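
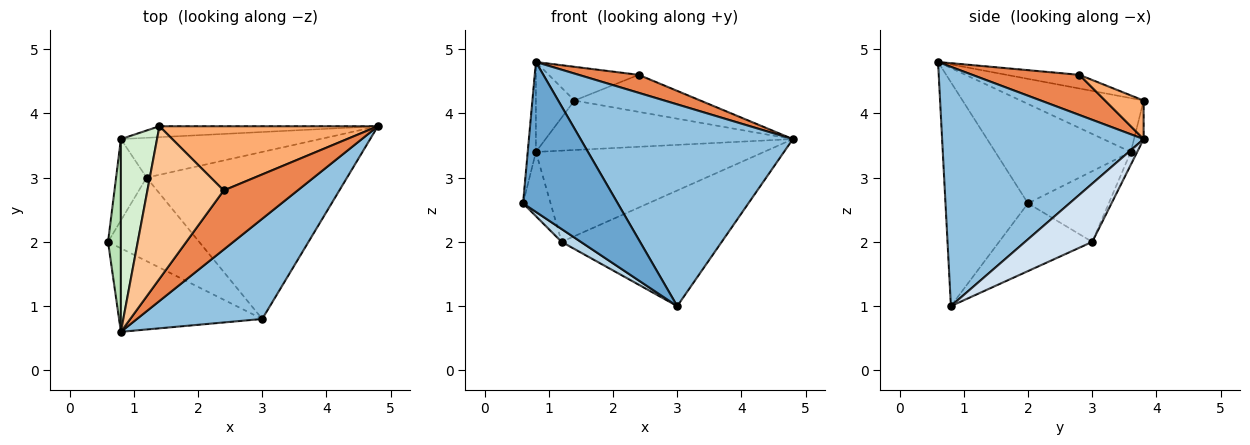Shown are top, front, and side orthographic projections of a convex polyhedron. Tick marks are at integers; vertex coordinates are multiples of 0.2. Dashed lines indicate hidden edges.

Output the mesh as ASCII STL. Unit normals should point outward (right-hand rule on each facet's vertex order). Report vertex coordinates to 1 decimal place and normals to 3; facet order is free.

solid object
 facet normal -0.606 -0.695 -0.387
  outer loop
   vertex 0.8 0.6 4.8
   vertex 0.6 2.0 2.6
   vertex 3.0 0.8 1.0
  endloop
 endfacet
 facet normal 0.648 -0.682 0.339
  outer loop
   vertex 0.8 0.6 4.8
   vertex 3.0 0.8 1.0
   vertex 4.8 3.8 3.6
  endloop
 endfacet
 facet normal -0.592 -0.123 -0.796
  outer loop
   vertex 1.2 3.0 2.0
   vertex 3.0 0.8 1.0
   vertex 0.6 2.0 2.6
  endloop
 endfacet
 facet normal 0.232 0.554 -0.800
  outer loop
   vertex 1.2 3.0 2.0
   vertex 4.8 3.8 3.6
   vertex 3.0 0.8 1.0
  endloop
 endfacet
 facet normal 0.461 -0.258 0.849
  outer loop
   vertex 2.4 2.8 4.6
   vertex 0.8 0.6 4.8
   vertex 4.8 3.8 3.6
  endloop
 endfacet
 facet normal 0.151 0.494 0.856
  outer loop
   vertex 2.4 2.8 4.6
   vertex 4.8 3.8 3.6
   vertex 1.4 3.8 4.2
  endloop
 endfacet
 facet normal -0.172 0.213 0.962
  outer loop
   vertex 2.4 2.8 4.6
   vertex 1.4 3.8 4.2
   vertex 0.8 0.6 4.8
  endloop
 endfacet
 facet normal -0.026 0.916 -0.400
  outer loop
   vertex 0.8 3.6 3.4
   vertex 4.8 3.8 3.6
   vertex 1.2 3.0 2.0
  endloop
 endfacet
 facet normal -0.038 0.976 -0.215
  outer loop
   vertex 0.8 3.6 3.4
   vertex 1.4 3.8 4.2
   vertex 4.8 3.8 3.6
  endloop
 endfacet
 facet normal -0.876 0.299 -0.378
  outer loop
   vertex 0.8 3.6 3.4
   vertex 1.2 3.0 2.0
   vertex 0.6 2.0 2.6
  endloop
 endfacet
 facet normal -0.990 0.060 0.128
  outer loop
   vertex 0.8 3.6 3.4
   vertex 0.6 2.0 2.6
   vertex 0.8 0.6 4.8
  endloop
 endfacet
 facet normal -0.803 0.252 0.540
  outer loop
   vertex 0.8 3.6 3.4
   vertex 0.8 0.6 4.8
   vertex 1.4 3.8 4.2
  endloop
 endfacet
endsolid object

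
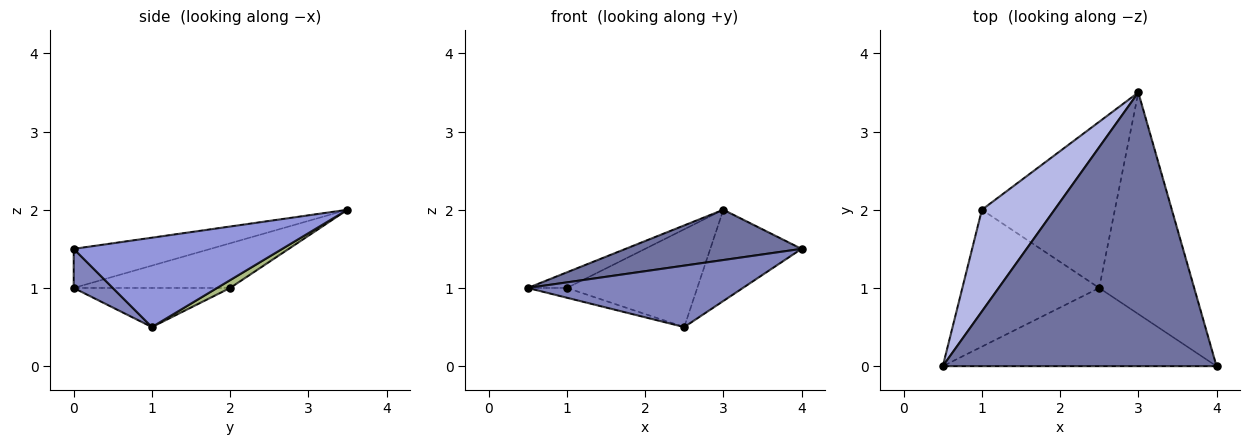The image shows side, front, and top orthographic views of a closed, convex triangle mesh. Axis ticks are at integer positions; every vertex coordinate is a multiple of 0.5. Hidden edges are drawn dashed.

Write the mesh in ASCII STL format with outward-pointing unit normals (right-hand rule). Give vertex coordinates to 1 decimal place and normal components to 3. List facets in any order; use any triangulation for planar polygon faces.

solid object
 facet normal -0.139 -0.179 0.974
  outer loop
   vertex 3.0 3.5 2.0
   vertex 0.5 0.0 1.0
   vertex 4.0 0.0 1.5
  endloop
 endfacet
 facet normal 0.112 -0.614 -0.781
  outer loop
   vertex 2.5 1.0 0.5
   vertex 4.0 0.0 1.5
   vertex 0.5 0.0 1.0
  endloop
 endfacet
 facet normal 0.656 0.287 -0.698
  outer loop
   vertex 2.5 1.0 0.5
   vertex 3.0 3.5 2.0
   vertex 4.0 0.0 1.5
  endloop
 endfacet
 facet normal -0.520 0.130 0.844
  outer loop
   vertex 1.0 2.0 1.0
   vertex 0.5 0.0 1.0
   vertex 3.0 3.5 2.0
  endloop
 endfacet
 facet normal -0.274 0.069 -0.959
  outer loop
   vertex 1.0 2.0 1.0
   vertex 2.5 1.0 0.5
   vertex 0.5 0.0 1.0
  endloop
 endfacet
 facet normal 0.051 0.506 -0.861
  outer loop
   vertex 1.0 2.0 1.0
   vertex 3.0 3.5 2.0
   vertex 2.5 1.0 0.5
  endloop
 endfacet
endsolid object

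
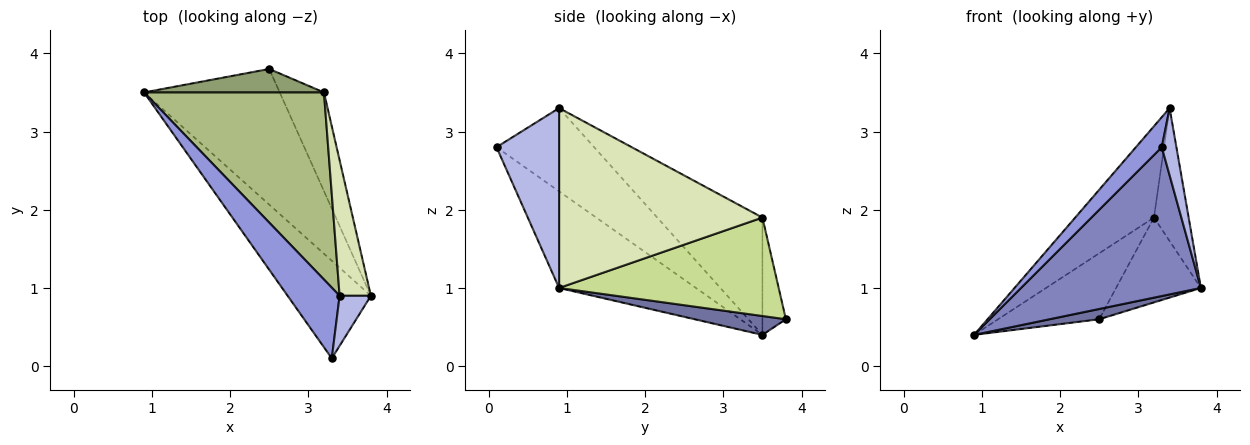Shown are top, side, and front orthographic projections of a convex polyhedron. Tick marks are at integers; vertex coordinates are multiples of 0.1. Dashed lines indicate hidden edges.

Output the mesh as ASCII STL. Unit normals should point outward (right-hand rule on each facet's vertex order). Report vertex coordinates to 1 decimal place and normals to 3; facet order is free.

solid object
 facet normal 0.137 -0.075 -0.988
  outer loop
   vertex 2.5 3.8 0.6
   vertex 3.8 0.9 1.0
   vertex 0.9 3.5 0.4
  endloop
 endfacet
 facet normal -0.537 -0.706 -0.463
  outer loop
   vertex 3.3 0.1 2.8
   vertex 0.9 3.5 0.4
   vertex 3.8 0.9 1.0
  endloop
 endfacet
 facet normal -0.828 -0.219 0.517
  outer loop
   vertex 3.3 0.1 2.8
   vertex 3.4 0.9 3.3
   vertex 0.9 3.5 0.4
  endloop
 endfacet
 facet normal 0.960 -0.224 0.167
  outer loop
   vertex 3.3 0.1 2.8
   vertex 3.8 0.9 1.0
   vertex 3.4 0.9 3.3
  endloop
 endfacet
 facet normal -0.214 0.920 0.327
  outer loop
   vertex 3.2 3.5 1.9
   vertex 2.5 3.8 0.6
   vertex 0.9 3.5 0.4
  endloop
 endfacet
 facet normal -0.506 0.379 0.775
  outer loop
   vertex 3.2 3.5 1.9
   vertex 0.9 3.5 0.4
   vertex 3.4 0.9 3.3
  endloop
 endfacet
 facet normal 0.860 0.332 -0.387
  outer loop
   vertex 3.2 3.5 1.9
   vertex 3.8 0.9 1.0
   vertex 2.5 3.8 0.6
  endloop
 endfacet
 facet normal 0.972 0.166 0.169
  outer loop
   vertex 3.2 3.5 1.9
   vertex 3.4 0.9 3.3
   vertex 3.8 0.9 1.0
  endloop
 endfacet
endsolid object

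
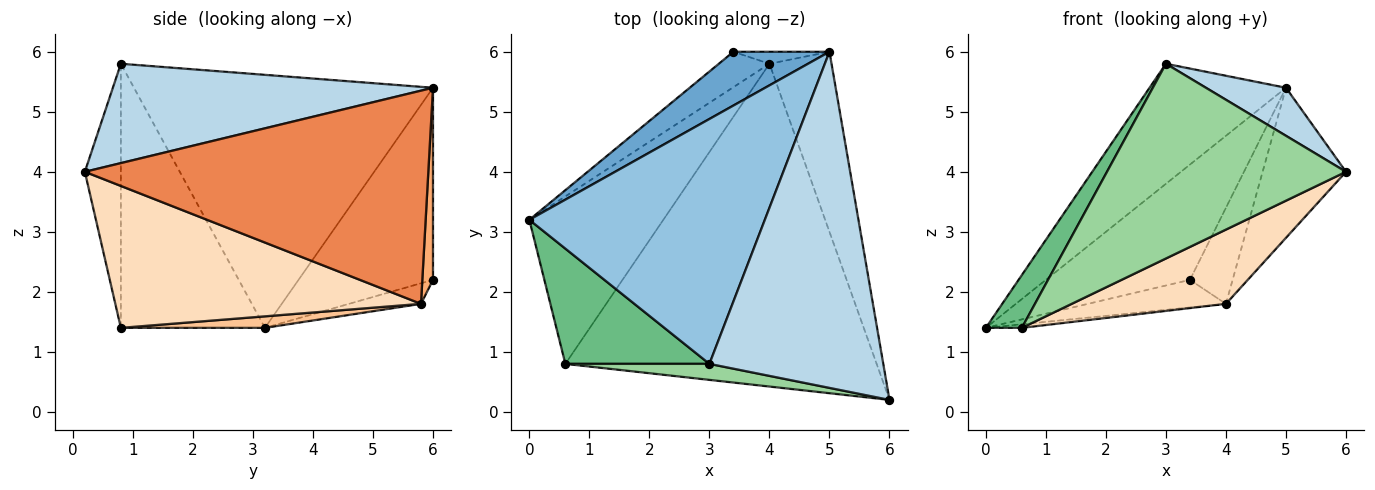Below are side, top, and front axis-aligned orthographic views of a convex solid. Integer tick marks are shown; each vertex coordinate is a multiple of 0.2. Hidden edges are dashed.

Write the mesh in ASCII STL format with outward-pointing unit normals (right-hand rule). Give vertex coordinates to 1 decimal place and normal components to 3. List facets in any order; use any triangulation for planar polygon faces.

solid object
 facet normal -0.646 0.692 0.323
  outer loop
   vertex 5.0 6.0 5.4
   vertex 3.4 6.0 2.2
   vertex 0.0 3.2 1.4
  endloop
 endfacet
 facet normal -0.694 0.317 0.646
  outer loop
   vertex 5.0 6.0 5.4
   vertex 0.0 3.2 1.4
   vertex 3.0 0.8 5.8
  endloop
 endfacet
 facet normal 0.492 -0.123 0.862
  outer loop
   vertex 5.0 6.0 5.4
   vertex 3.0 0.8 5.8
   vertex 6.0 0.2 4.0
  endloop
 endfacet
 facet normal -0.305 0.585 -0.751
  outer loop
   vertex 4.0 5.8 1.8
   vertex 0.0 3.2 1.4
   vertex 3.4 6.0 2.2
  endloop
 endfacet
 facet normal 0.935 0.227 -0.272
  outer loop
   vertex 4.0 5.8 1.8
   vertex 5.0 6.0 5.4
   vertex 6.0 0.2 4.0
  endloop
 endfacet
 facet normal 0.241 0.963 -0.120
  outer loop
   vertex 4.0 5.8 1.8
   vertex 3.4 6.0 2.2
   vertex 5.0 6.0 5.4
  endloop
 endfacet
 facet normal 0.086 0.021 -0.996
  outer loop
   vertex 0.6 0.8 1.4
   vertex 0.0 3.2 1.4
   vertex 4.0 5.8 1.8
  endloop
 endfacet
 facet normal 0.406 -0.205 -0.891
  outer loop
   vertex 0.6 0.8 1.4
   vertex 4.0 5.8 1.8
   vertex 6.0 0.2 4.0
  endloop
 endfacet
 facet normal -0.857 -0.214 0.468
  outer loop
   vertex 0.6 0.8 1.4
   vertex 3.0 0.8 5.8
   vertex 0.0 3.2 1.4
  endloop
 endfacet
 facet normal -0.149 -0.986 0.081
  outer loop
   vertex 0.6 0.8 1.4
   vertex 6.0 0.2 4.0
   vertex 3.0 0.8 5.8
  endloop
 endfacet
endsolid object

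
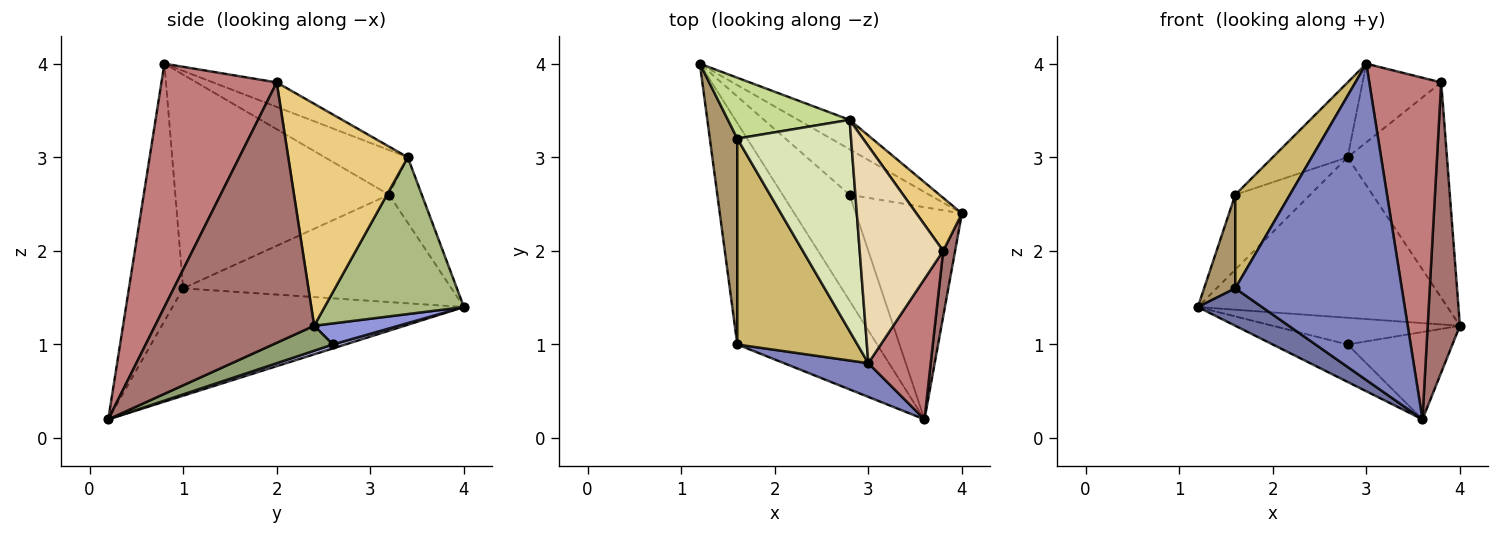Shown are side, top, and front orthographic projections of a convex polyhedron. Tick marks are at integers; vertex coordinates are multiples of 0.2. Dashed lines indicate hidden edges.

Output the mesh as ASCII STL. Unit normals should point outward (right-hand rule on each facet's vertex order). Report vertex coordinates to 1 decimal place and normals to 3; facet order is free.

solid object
 facet normal -0.604 -0.133 -0.786
  outer loop
   vertex 1.6 1.0 1.6
   vertex 1.2 4.0 1.4
   vertex 3.6 0.2 0.2
  endloop
 endfacet
 facet normal -0.308 -0.946 0.101
  outer loop
   vertex 1.6 1.0 1.6
   vertex 3.6 0.2 0.2
   vertex 3.0 0.8 4.0
  endloop
 endfacet
 facet normal 0.222 0.494 -0.840
  outer loop
   vertex 2.8 2.6 1.0
   vertex 1.2 4.0 1.4
   vertex 4.0 2.4 1.2
  endloop
 endfacet
 facet normal 0.055 0.332 -0.942
  outer loop
   vertex 2.8 2.6 1.0
   vertex 3.6 0.2 0.2
   vertex 1.2 4.0 1.4
  endloop
 endfacet
 facet normal 0.213 0.372 -0.904
  outer loop
   vertex 2.8 2.6 1.0
   vertex 4.0 2.4 1.2
   vertex 3.6 0.2 0.2
  endloop
 endfacet
 facet normal 0.481 0.862 -0.158
  outer loop
   vertex 2.8 3.4 3.0
   vertex 4.0 2.4 1.2
   vertex 1.2 4.0 1.4
  endloop
 endfacet
 facet normal -0.322 0.735 0.597
  outer loop
   vertex 1.6 3.2 2.6
   vertex 2.8 3.4 3.0
   vertex 1.2 4.0 1.4
  endloop
 endfacet
 facet normal -0.347 0.313 0.884
  outer loop
   vertex 1.6 3.2 2.6
   vertex 3.0 0.8 4.0
   vertex 2.8 3.4 3.0
  endloop
 endfacet
 facet normal -0.963 -0.112 0.246
  outer loop
   vertex 1.6 3.2 2.6
   vertex 1.2 4.0 1.4
   vertex 1.6 1.0 1.6
  endloop
 endfacet
 facet normal -0.851 -0.217 0.478
  outer loop
   vertex 1.6 3.2 2.6
   vertex 1.6 1.0 1.6
   vertex 3.0 0.8 4.0
  endloop
 endfacet
 facet normal 0.760 0.631 0.156
  outer loop
   vertex 3.8 2.0 3.8
   vertex 4.0 2.4 1.2
   vertex 2.8 3.4 3.0
  endloop
 endfacet
 facet normal -0.266 0.328 0.906
  outer loop
   vertex 3.8 2.0 3.8
   vertex 2.8 3.4 3.0
   vertex 3.0 0.8 4.0
  endloop
 endfacet
 facet normal 0.979 -0.198 0.045
  outer loop
   vertex 3.8 2.0 3.8
   vertex 3.6 0.2 0.2
   vertex 4.0 2.4 1.2
  endloop
 endfacet
 facet normal 0.829 -0.517 0.213
  outer loop
   vertex 3.8 2.0 3.8
   vertex 3.0 0.8 4.0
   vertex 3.6 0.2 0.2
  endloop
 endfacet
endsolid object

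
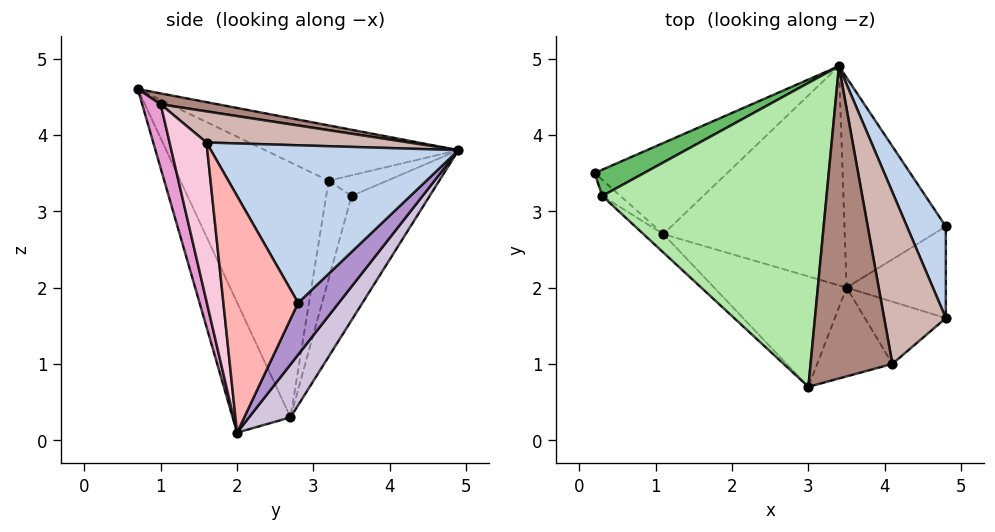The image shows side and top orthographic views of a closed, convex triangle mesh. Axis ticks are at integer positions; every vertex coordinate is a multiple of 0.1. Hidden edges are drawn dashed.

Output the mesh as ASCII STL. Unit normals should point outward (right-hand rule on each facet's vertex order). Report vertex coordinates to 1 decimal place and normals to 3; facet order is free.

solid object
 facet normal -0.322 0.882 -0.343
  outer loop
   vertex 1.1 2.7 0.3
   vertex 0.2 3.5 3.2
   vertex 3.4 4.9 3.8
  endloop
 endfacet
 facet normal 0.895 0.387 0.221
  outer loop
   vertex 4.8 1.6 3.9
   vertex 4.8 2.8 1.8
   vertex 3.4 4.9 3.8
  endloop
 endfacet
 facet normal -0.897 -0.409 -0.166
  outer loop
   vertex 0.3 3.2 3.4
   vertex 0.2 3.5 3.2
   vertex 1.1 2.7 0.3
  endloop
 endfacet
 facet normal -0.666 -0.744 -0.052
  outer loop
   vertex 0.3 3.2 3.4
   vertex 1.1 2.7 0.3
   vertex 3.0 0.7 4.6
  endloop
 endfacet
 facet normal -0.347 0.437 0.830
  outer loop
   vertex 0.3 3.2 3.4
   vertex 3.4 4.9 3.8
   vertex 0.2 3.5 3.2
  endloop
 endfacet
 facet normal -0.234 0.203 0.951
  outer loop
   vertex 0.3 3.2 3.4
   vertex 3.0 0.7 4.6
   vertex 3.4 4.9 3.8
  endloop
 endfacet
 facet normal -0.290 -0.910 -0.295
  outer loop
   vertex 3.5 2.0 0.1
   vertex 3.0 0.7 4.6
   vertex 1.1 2.7 0.3
  endloop
 endfacet
 facet normal 0.764 -0.560 -0.320
  outer loop
   vertex 3.5 2.0 0.1
   vertex 4.8 2.8 1.8
   vertex 4.8 1.6 3.9
  endloop
 endfacet
 facet normal 0.299 0.755 -0.584
  outer loop
   vertex 3.5 2.0 0.1
   vertex 3.4 4.9 3.8
   vertex 4.8 2.8 1.8
  endloop
 endfacet
 facet normal 0.176 0.777 -0.604
  outer loop
   vertex 3.5 2.0 0.1
   vertex 1.1 2.7 0.3
   vertex 3.4 4.9 3.8
  endloop
 endfacet
 facet normal 0.130 0.174 0.976
  outer loop
   vertex 4.1 1.0 4.4
   vertex 3.4 4.9 3.8
   vertex 3.0 0.7 4.6
  endloop
 endfacet
 facet normal 0.440 0.213 0.872
  outer loop
   vertex 4.1 1.0 4.4
   vertex 4.8 1.6 3.9
   vertex 3.4 4.9 3.8
  endloop
 endfacet
 facet normal 0.212 -0.945 -0.249
  outer loop
   vertex 4.1 1.0 4.4
   vertex 3.0 0.7 4.6
   vertex 3.5 2.0 0.1
  endloop
 endfacet
 facet normal 0.514 -0.817 -0.262
  outer loop
   vertex 4.1 1.0 4.4
   vertex 3.5 2.0 0.1
   vertex 4.8 1.6 3.9
  endloop
 endfacet
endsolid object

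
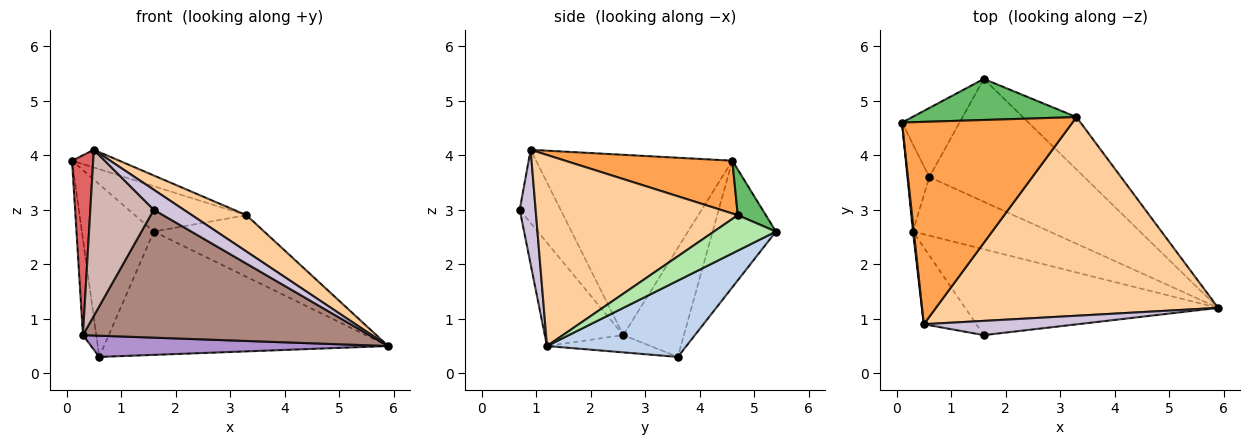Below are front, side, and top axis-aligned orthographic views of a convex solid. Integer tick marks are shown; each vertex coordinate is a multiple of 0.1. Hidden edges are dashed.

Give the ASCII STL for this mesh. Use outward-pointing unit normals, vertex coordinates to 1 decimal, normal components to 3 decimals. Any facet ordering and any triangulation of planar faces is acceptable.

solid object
 facet normal -0.633 0.719 -0.288
  outer loop
   vertex 1.6 5.4 2.6
   vertex 0.6 3.6 0.3
   vertex 0.1 4.6 3.9
  endloop
 endfacet
 facet normal 0.328 0.669 -0.667
  outer loop
   vertex 1.6 5.4 2.6
   vertex 5.9 1.2 0.5
   vertex 0.6 3.6 0.3
  endloop
 endfacet
 facet normal 0.295 0.083 0.952
  outer loop
   vertex 3.3 4.7 2.9
   vertex 0.1 4.6 3.9
   vertex 0.5 0.9 4.1
  endloop
 endfacet
 facet normal 0.554 -0.150 0.819
  outer loop
   vertex 3.3 4.7 2.9
   vertex 0.5 0.9 4.1
   vertex 5.9 1.2 0.5
  endloop
 endfacet
 facet normal 0.183 0.728 0.660
  outer loop
   vertex 3.3 4.7 2.9
   vertex 1.6 5.4 2.6
   vertex 0.1 4.6 3.9
  endloop
 endfacet
 facet normal 0.394 0.701 -0.595
  outer loop
   vertex 3.3 4.7 2.9
   vertex 5.9 1.2 0.5
   vertex 1.6 5.4 2.6
  endloop
 endfacet
 facet normal -0.994 -0.107 0.005
  outer loop
   vertex 0.3 2.6 0.7
   vertex 0.5 0.9 4.1
   vertex 0.1 4.6 3.9
  endloop
 endfacet
 facet normal -0.959 0.211 -0.192
  outer loop
   vertex 0.3 2.6 0.7
   vertex 0.1 4.6 3.9
   vertex 0.6 3.6 0.3
  endloop
 endfacet
 facet normal -0.118 -0.338 -0.934
  outer loop
   vertex 0.3 2.6 0.7
   vertex 0.6 3.6 0.3
   vertex 5.9 1.2 0.5
  endloop
 endfacet
 facet normal 0.397 -0.748 0.533
  outer loop
   vertex 1.6 0.7 3.0
   vertex 5.9 1.2 0.5
   vertex 0.5 0.9 4.1
  endloop
 endfacet
 facet normal -0.222 -0.810 -0.543
  outer loop
   vertex 1.6 0.7 3.0
   vertex 0.3 2.6 0.7
   vertex 5.9 1.2 0.5
  endloop
 endfacet
 facet normal -0.505 -0.784 -0.362
  outer loop
   vertex 1.6 0.7 3.0
   vertex 0.5 0.9 4.1
   vertex 0.3 2.6 0.7
  endloop
 endfacet
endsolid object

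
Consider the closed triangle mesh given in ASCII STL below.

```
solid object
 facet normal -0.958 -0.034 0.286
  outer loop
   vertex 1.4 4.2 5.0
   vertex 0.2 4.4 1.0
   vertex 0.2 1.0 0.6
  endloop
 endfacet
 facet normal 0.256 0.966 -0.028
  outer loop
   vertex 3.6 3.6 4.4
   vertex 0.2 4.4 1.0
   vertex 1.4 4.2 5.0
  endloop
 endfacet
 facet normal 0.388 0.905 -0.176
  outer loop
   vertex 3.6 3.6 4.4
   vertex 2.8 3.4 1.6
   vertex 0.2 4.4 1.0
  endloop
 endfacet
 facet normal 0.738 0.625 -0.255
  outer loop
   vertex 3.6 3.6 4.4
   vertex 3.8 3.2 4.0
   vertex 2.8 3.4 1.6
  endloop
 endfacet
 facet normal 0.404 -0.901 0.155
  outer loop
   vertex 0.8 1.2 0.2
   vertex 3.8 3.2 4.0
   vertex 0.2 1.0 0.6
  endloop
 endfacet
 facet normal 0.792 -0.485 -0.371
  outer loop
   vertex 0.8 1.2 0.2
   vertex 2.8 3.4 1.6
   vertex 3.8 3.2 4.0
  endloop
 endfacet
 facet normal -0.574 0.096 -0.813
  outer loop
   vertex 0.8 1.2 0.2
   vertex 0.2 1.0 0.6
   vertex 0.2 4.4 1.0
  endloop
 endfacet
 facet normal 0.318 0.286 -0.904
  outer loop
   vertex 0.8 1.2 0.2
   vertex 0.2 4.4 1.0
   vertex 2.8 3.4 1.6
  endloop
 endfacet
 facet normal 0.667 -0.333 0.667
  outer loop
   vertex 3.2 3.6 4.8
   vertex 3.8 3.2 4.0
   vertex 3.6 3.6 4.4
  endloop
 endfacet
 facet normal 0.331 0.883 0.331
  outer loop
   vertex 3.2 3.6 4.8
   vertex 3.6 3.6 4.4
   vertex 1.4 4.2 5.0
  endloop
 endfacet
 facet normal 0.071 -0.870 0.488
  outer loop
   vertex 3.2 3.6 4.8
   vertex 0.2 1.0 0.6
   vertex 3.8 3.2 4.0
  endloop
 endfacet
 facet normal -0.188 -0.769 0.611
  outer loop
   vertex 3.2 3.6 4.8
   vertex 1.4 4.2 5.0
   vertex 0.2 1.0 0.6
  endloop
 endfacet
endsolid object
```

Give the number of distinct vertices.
8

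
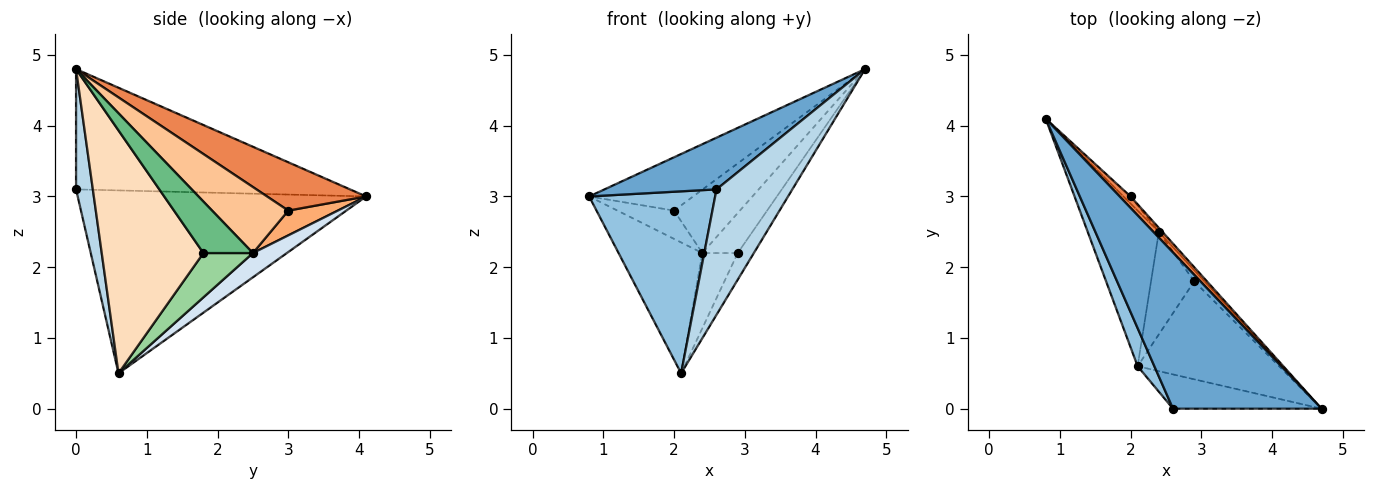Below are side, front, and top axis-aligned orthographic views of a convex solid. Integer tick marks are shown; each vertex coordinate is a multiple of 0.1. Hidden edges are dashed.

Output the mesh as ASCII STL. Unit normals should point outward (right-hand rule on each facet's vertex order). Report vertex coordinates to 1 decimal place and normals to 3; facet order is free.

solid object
 facet normal -0.609 -0.249 0.753
  outer loop
   vertex 2.6 0.0 3.1
   vertex 4.7 0.0 4.8
   vertex 0.8 4.1 3.0
  endloop
 endfacet
 facet normal -0.913 -0.399 0.084
  outer loop
   vertex 2.1 0.6 0.5
   vertex 2.6 0.0 3.1
   vertex 0.8 4.1 3.0
  endloop
 endfacet
 facet normal 0.209 -0.943 -0.258
  outer loop
   vertex 2.1 0.6 0.5
   vertex 4.7 0.0 4.8
   vertex 2.6 0.0 3.1
  endloop
 endfacet
 facet normal 0.252 0.623 -0.741
  outer loop
   vertex 2.4 2.5 2.2
   vertex 2.1 0.6 0.5
   vertex 0.8 4.1 3.0
  endloop
 endfacet
 facet normal 0.681 0.716 0.153
  outer loop
   vertex 2.0 3.0 2.8
   vertex 0.8 4.1 3.0
   vertex 4.7 0.0 4.8
  endloop
 endfacet
 facet normal 0.647 0.740 -0.185
  outer loop
   vertex 2.0 3.0 2.8
   vertex 2.4 2.5 2.2
   vertex 0.8 4.1 3.0
  endloop
 endfacet
 facet normal 0.756 0.653 -0.040
  outer loop
   vertex 2.0 3.0 2.8
   vertex 4.7 0.0 4.8
   vertex 2.4 2.5 2.2
  endloop
 endfacet
 facet normal 0.856 0.136 -0.499
  outer loop
   vertex 2.9 1.8 2.2
   vertex 4.7 0.0 4.8
   vertex 2.1 0.6 0.5
  endloop
 endfacet
 facet normal 0.803 0.574 -0.159
  outer loop
   vertex 2.9 1.8 2.2
   vertex 2.4 2.5 2.2
   vertex 4.7 0.0 4.8
  endloop
 endfacet
 facet normal 0.638 0.455 -0.621
  outer loop
   vertex 2.9 1.8 2.2
   vertex 2.1 0.6 0.5
   vertex 2.4 2.5 2.2
  endloop
 endfacet
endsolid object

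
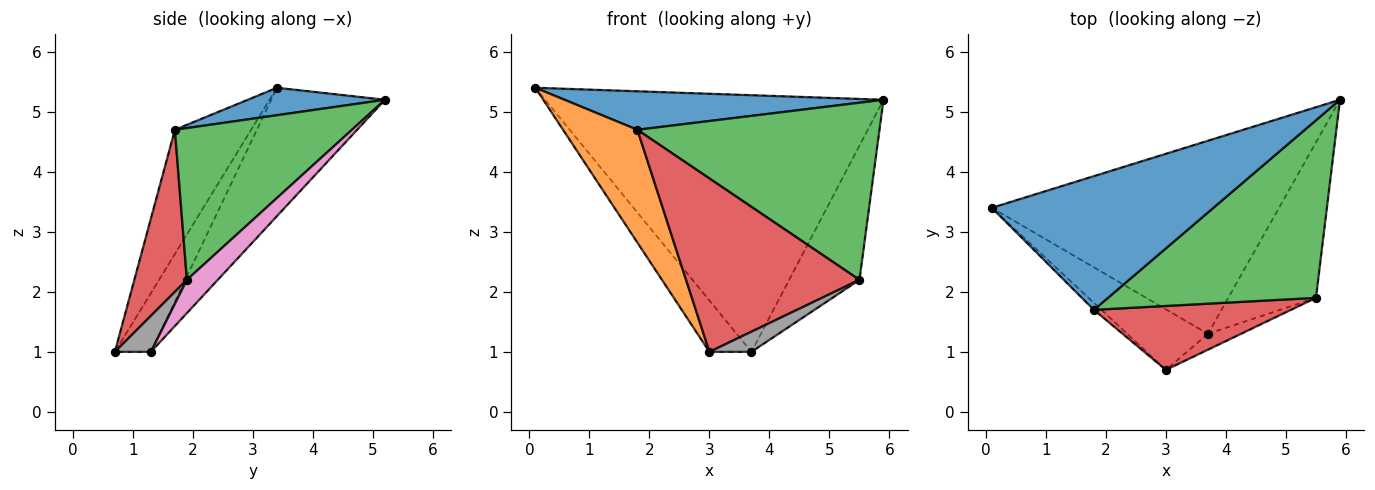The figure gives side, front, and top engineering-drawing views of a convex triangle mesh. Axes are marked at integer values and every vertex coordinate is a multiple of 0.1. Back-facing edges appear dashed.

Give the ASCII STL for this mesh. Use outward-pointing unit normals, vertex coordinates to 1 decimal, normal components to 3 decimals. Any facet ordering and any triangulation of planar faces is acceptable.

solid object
 facet normal 0.118 -0.275 0.954
  outer loop
   vertex 1.8 1.7 4.7
   vertex 5.9 5.2 5.2
   vertex 0.1 3.4 5.4
  endloop
 endfacet
 facet normal -0.715 -0.697 -0.044
  outer loop
   vertex 1.8 1.7 4.7
   vertex 0.1 3.4 5.4
   vertex 3.0 0.7 1.0
  endloop
 endfacet
 facet normal 0.459 -0.627 0.629
  outer loop
   vertex 5.5 1.9 2.2
   vertex 5.9 5.2 5.2
   vertex 1.8 1.7 4.7
  endloop
 endfacet
 facet normal 0.274 -0.903 0.333
  outer loop
   vertex 5.5 1.9 2.2
   vertex 1.8 1.7 4.7
   vertex 3.0 0.7 1.0
  endloop
 endfacet
 facet normal -0.260 0.772 -0.581
  outer loop
   vertex 3.7 1.3 1.0
   vertex 0.1 3.4 5.4
   vertex 5.9 5.2 5.2
  endloop
 endfacet
 facet normal -0.485 0.566 -0.667
  outer loop
   vertex 3.7 1.3 1.0
   vertex 3.0 0.7 1.0
   vertex 0.1 3.4 5.4
  endloop
 endfacet
 facet normal 0.276 0.628 -0.728
  outer loop
   vertex 3.7 1.3 1.0
   vertex 5.9 5.2 5.2
   vertex 5.5 1.9 2.2
  endloop
 endfacet
 facet normal 0.559 -0.652 -0.512
  outer loop
   vertex 3.7 1.3 1.0
   vertex 5.5 1.9 2.2
   vertex 3.0 0.7 1.0
  endloop
 endfacet
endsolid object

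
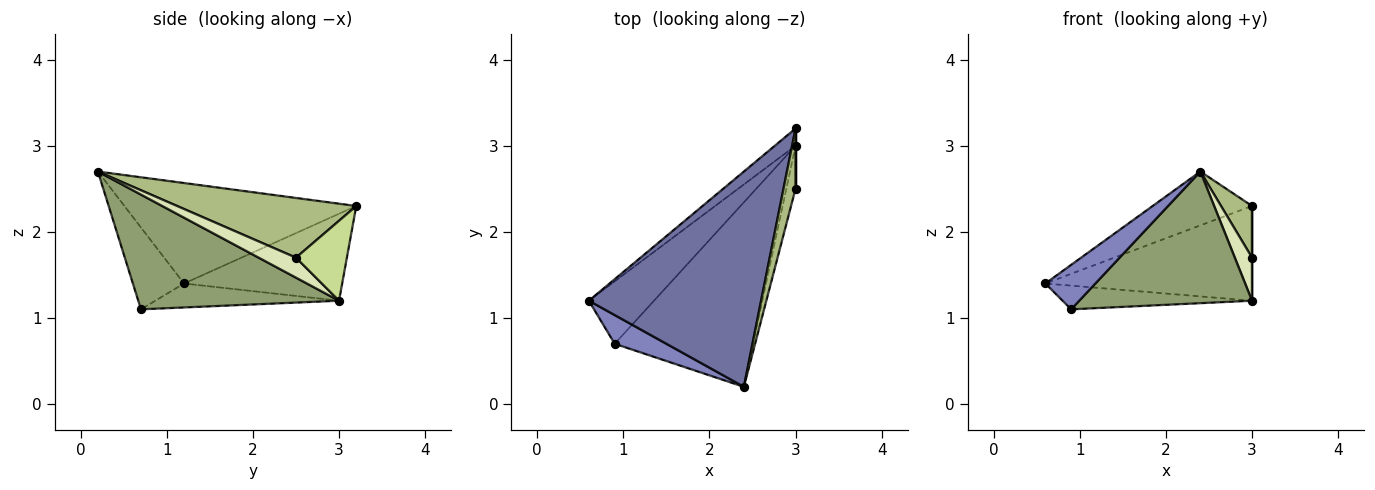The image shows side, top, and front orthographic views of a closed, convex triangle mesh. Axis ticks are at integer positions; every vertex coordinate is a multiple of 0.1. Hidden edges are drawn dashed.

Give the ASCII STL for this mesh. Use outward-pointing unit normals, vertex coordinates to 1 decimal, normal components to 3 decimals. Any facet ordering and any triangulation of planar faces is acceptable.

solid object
 facet normal -0.493 0.211 0.844
  outer loop
   vertex 2.4 0.2 2.7
   vertex 3.0 3.2 2.3
   vertex 0.6 1.2 1.4
  endloop
 endfacet
 facet normal -0.651 -0.638 0.411
  outer loop
   vertex 0.9 0.7 1.1
   vertex 2.4 0.2 2.7
   vertex 0.6 1.2 1.4
  endloop
 endfacet
 facet normal -0.601 0.786 -0.143
  outer loop
   vertex 3.0 3.0 1.2
   vertex 0.6 1.2 1.4
   vertex 3.0 3.2 2.3
  endloop
 endfacet
 facet normal -0.325 0.335 -0.884
  outer loop
   vertex 3.0 3.0 1.2
   vertex 0.9 0.7 1.1
   vertex 0.6 1.2 1.4
  endloop
 endfacet
 facet normal 0.559 -0.481 -0.675
  outer loop
   vertex 3.0 3.0 1.2
   vertex 2.4 0.2 2.7
   vertex 0.9 0.7 1.1
  endloop
 endfacet
 facet normal 0.966 -0.167 0.195
  outer loop
   vertex 3.0 2.5 1.7
   vertex 3.0 3.2 2.3
   vertex 2.4 0.2 2.7
  endloop
 endfacet
 facet normal 1.000 0.000 0.000
  outer loop
   vertex 3.0 2.5 1.7
   vertex 3.0 3.0 1.2
   vertex 3.0 3.2 2.3
  endloop
 endfacet
 facet normal 0.837 -0.386 -0.386
  outer loop
   vertex 3.0 2.5 1.7
   vertex 2.4 0.2 2.7
   vertex 3.0 3.0 1.2
  endloop
 endfacet
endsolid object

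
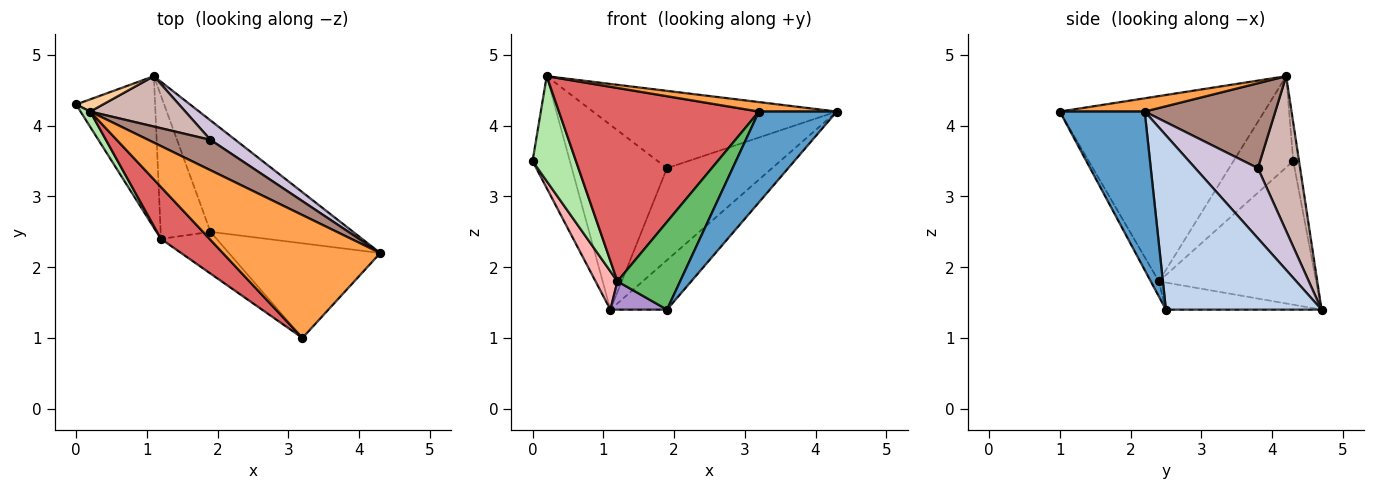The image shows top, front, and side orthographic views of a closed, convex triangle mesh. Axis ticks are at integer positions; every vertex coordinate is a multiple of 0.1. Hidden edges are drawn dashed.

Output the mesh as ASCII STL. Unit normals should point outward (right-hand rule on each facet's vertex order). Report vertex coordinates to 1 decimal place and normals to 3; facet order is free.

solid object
 facet normal 0.603 -0.552 -0.576
  outer loop
   vertex 1.9 2.5 1.4
   vertex 4.3 2.2 4.2
   vertex 3.2 1.0 4.2
  endloop
 endfacet
 facet normal 0.745 0.271 -0.610
  outer loop
   vertex 1.1 4.7 1.4
   vertex 4.3 2.2 4.2
   vertex 1.9 2.5 1.4
  endloop
 endfacet
 facet normal 0.084 -0.077 0.994
  outer loop
   vertex 0.2 4.2 4.7
   vertex 3.2 1.0 4.2
   vertex 4.3 2.2 4.2
  endloop
 endfacet
 facet normal -0.152 0.982 0.107
  outer loop
   vertex 0.2 4.2 4.7
   vertex 1.1 4.7 1.4
   vertex 0.0 4.3 3.5
  endloop
 endfacet
 facet normal -0.116 -0.897 -0.427
  outer loop
   vertex 1.2 2.4 1.8
   vertex 1.9 2.5 1.4
   vertex 3.2 1.0 4.2
  endloop
 endfacet
 facet normal -0.806 -0.586 0.086
  outer loop
   vertex 1.2 2.4 1.8
   vertex 0.2 4.2 4.7
   vertex 0.0 4.3 3.5
  endloop
 endfacet
 facet normal -0.702 -0.687 0.184
  outer loop
   vertex 1.2 2.4 1.8
   vertex 3.2 1.0 4.2
   vertex 0.2 4.2 4.7
  endloop
 endfacet
 facet normal -0.870 -0.121 -0.479
  outer loop
   vertex 1.2 2.4 1.8
   vertex 0.0 4.3 3.5
   vertex 1.1 4.7 1.4
  endloop
 endfacet
 facet normal -0.470 -0.171 -0.866
  outer loop
   vertex 1.2 2.4 1.8
   vertex 1.1 4.7 1.4
   vertex 1.9 2.5 1.4
  endloop
 endfacet
 facet normal 0.504 0.845 0.179
  outer loop
   vertex 1.9 3.8 3.4
   vertex 4.3 2.2 4.2
   vertex 1.1 4.7 1.4
  endloop
 endfacet
 facet normal 0.446 0.833 0.327
  outer loop
   vertex 1.9 3.8 3.4
   vertex 0.2 4.2 4.7
   vertex 4.3 2.2 4.2
  endloop
 endfacet
 facet normal 0.394 0.887 0.242
  outer loop
   vertex 1.9 3.8 3.4
   vertex 1.1 4.7 1.4
   vertex 0.2 4.2 4.7
  endloop
 endfacet
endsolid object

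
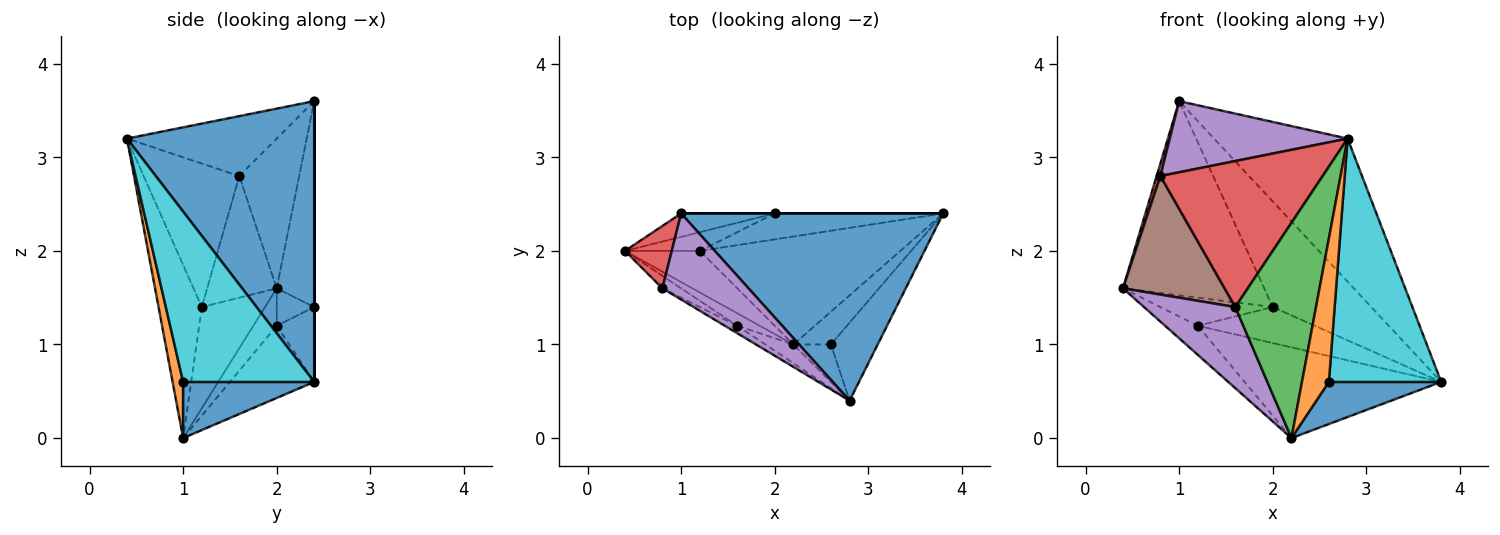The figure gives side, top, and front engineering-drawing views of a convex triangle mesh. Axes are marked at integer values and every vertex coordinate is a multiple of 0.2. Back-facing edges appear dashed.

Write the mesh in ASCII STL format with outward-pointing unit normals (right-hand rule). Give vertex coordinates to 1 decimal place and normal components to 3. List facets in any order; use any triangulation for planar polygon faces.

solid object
 facet normal 0.648 0.462 0.605
  outer loop
   vertex 1.0 2.4 3.6
   vertex 2.8 0.4 3.2
   vertex 3.8 2.4 0.6
  endloop
 endfacet
 facet normal -0.254 0.960 -0.116
  outer loop
   vertex 2.0 2.4 1.4
   vertex 0.4 2.0 1.6
   vertex 1.0 2.4 3.6
  endloop
 endfacet
 facet normal 0.000 1.000 0.000
  outer loop
   vertex 2.0 2.4 1.4
   vertex 1.0 2.4 3.6
   vertex 3.8 2.4 0.6
  endloop
 endfacet
 facet normal -0.953 -0.060 0.298
  outer loop
   vertex 0.8 1.6 2.8
   vertex 1.0 2.4 3.6
   vertex 0.4 2.0 1.6
  endloop
 endfacet
 facet normal -0.473 -0.561 0.679
  outer loop
   vertex 0.8 1.6 2.8
   vertex 2.8 0.4 3.2
   vertex 1.0 2.4 3.6
  endloop
 endfacet
 facet normal -0.379 0.531 -0.758
  outer loop
   vertex 1.2 2.0 1.2
   vertex 2.2 1.0 0.0
   vertex 0.4 2.0 1.6
  endloop
 endfacet
 facet normal -0.266 0.620 -0.738
  outer loop
   vertex 1.2 2.0 1.2
   vertex 3.8 2.4 0.6
   vertex 2.2 1.0 0.0
  endloop
 endfacet
 facet normal -0.267 0.802 -0.535
  outer loop
   vertex 1.2 2.0 1.2
   vertex 0.4 2.0 1.6
   vertex 2.0 2.4 1.4
  endloop
 endfacet
 facet normal -0.251 0.785 -0.566
  outer loop
   vertex 1.2 2.0 1.2
   vertex 2.0 2.4 1.4
   vertex 3.8 2.4 0.6
  endloop
 endfacet
 facet normal 0.743 -0.637 -0.204
  outer loop
   vertex 2.6 1.0 0.6
   vertex 3.8 2.4 0.6
   vertex 2.8 0.4 3.2
  endloop
 endfacet
 facet normal 0.677 -0.581 -0.452
  outer loop
   vertex 2.6 1.0 0.6
   vertex 2.2 1.0 0.0
   vertex 3.8 2.4 0.6
  endloop
 endfacet
 facet normal 0.354 -0.905 -0.236
  outer loop
   vertex 2.6 1.0 0.6
   vertex 2.8 0.4 3.2
   vertex 2.2 1.0 0.0
  endloop
 endfacet
 facet normal -0.471 -0.879 -0.076
  outer loop
   vertex 1.6 1.2 1.4
   vertex 2.2 1.0 0.0
   vertex 2.8 0.4 3.2
  endloop
 endfacet
 facet normal -0.507 -0.861 -0.044
  outer loop
   vertex 1.6 1.2 1.4
   vertex 2.8 0.4 3.2
   vertex 0.8 1.6 2.8
  endloop
 endfacet
 facet normal -0.565 -0.816 -0.125
  outer loop
   vertex 1.6 1.2 1.4
   vertex 0.4 2.0 1.6
   vertex 2.2 1.0 0.0
  endloop
 endfacet
 facet normal -0.563 -0.822 -0.087
  outer loop
   vertex 1.6 1.2 1.4
   vertex 0.8 1.6 2.8
   vertex 0.4 2.0 1.6
  endloop
 endfacet
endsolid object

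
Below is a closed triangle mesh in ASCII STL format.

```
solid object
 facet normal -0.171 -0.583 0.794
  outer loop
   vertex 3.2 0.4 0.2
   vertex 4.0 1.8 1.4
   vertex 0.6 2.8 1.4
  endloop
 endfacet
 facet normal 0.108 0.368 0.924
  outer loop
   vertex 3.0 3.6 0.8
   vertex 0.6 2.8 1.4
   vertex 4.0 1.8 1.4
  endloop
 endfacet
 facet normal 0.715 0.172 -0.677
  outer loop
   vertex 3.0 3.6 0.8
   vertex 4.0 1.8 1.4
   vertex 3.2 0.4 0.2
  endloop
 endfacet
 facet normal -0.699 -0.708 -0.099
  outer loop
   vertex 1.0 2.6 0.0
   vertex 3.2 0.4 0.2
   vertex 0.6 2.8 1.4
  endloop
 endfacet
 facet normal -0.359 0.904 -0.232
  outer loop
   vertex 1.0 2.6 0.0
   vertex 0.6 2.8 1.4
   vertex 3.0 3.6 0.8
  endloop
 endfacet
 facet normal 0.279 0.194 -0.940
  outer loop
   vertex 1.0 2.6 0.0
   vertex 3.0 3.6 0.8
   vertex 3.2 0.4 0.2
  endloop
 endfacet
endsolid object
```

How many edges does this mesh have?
9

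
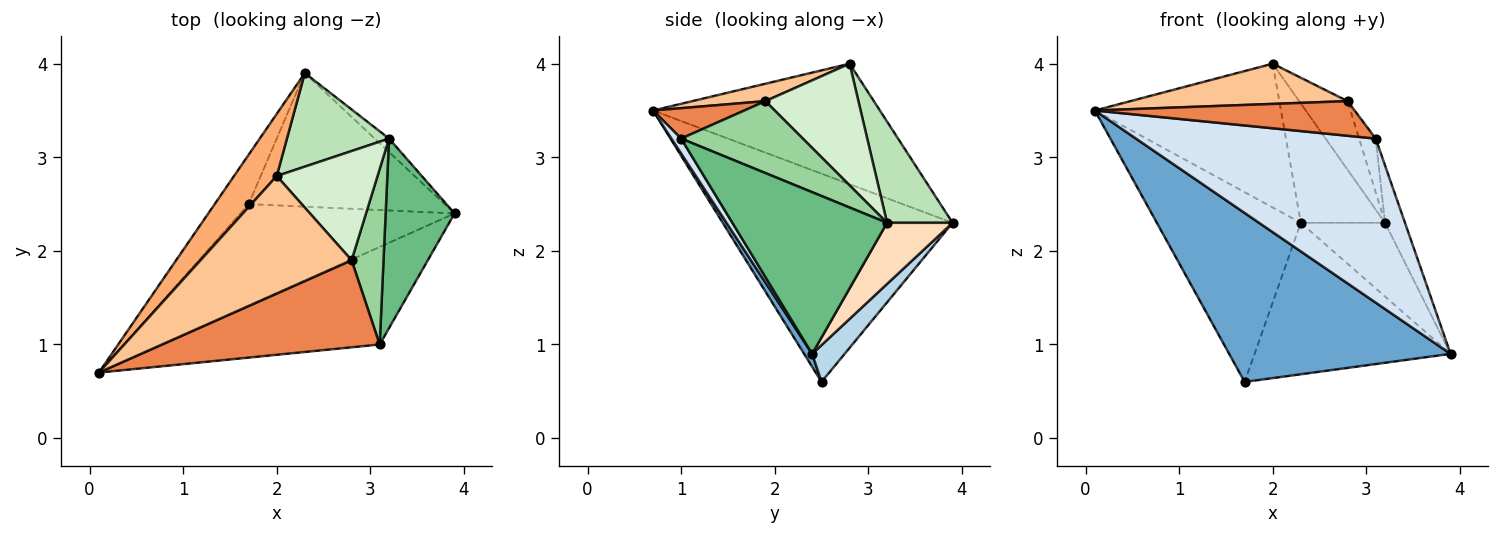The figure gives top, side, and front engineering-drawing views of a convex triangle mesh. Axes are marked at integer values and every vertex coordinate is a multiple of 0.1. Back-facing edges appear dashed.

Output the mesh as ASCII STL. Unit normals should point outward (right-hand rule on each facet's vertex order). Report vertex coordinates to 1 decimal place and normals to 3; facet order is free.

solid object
 facet normal 0.031 -0.857 -0.515
  outer loop
   vertex 1.7 2.5 0.6
   vertex 3.9 2.4 0.9
   vertex 0.1 0.7 3.5
  endloop
 endfacet
 facet normal -0.839 0.526 -0.137
  outer loop
   vertex 1.7 2.5 0.6
   vertex 0.1 0.7 3.5
   vertex 2.3 3.9 2.3
  endloop
 endfacet
 facet normal 0.123 0.744 -0.656
  outer loop
   vertex 1.7 2.5 0.6
   vertex 2.3 3.9 2.3
   vertex 3.9 2.4 0.9
  endloop
 endfacet
 facet normal 0.035 -0.859 -0.511
  outer loop
   vertex 3.1 1.0 3.2
   vertex 0.1 0.7 3.5
   vertex 3.9 2.4 0.9
  endloop
 endfacet
 facet normal 0.129 -0.367 0.921
  outer loop
   vertex 3.1 1.0 3.2
   vertex 2.8 1.9 3.6
   vertex 0.1 0.7 3.5
  endloop
 endfacet
 facet normal -0.746 0.612 0.264
  outer loop
   vertex 2.0 2.8 4.0
   vertex 2.3 3.9 2.3
   vertex 0.1 0.7 3.5
  endloop
 endfacet
 facet normal 0.108 -0.322 0.941
  outer loop
   vertex 2.0 2.8 4.0
   vertex 0.1 0.7 3.5
   vertex 2.8 1.9 3.6
  endloop
 endfacet
 facet normal 0.608 0.781 -0.143
  outer loop
   vertex 3.2 3.2 2.3
   vertex 3.9 2.4 0.9
   vertex 2.3 3.9 2.3
  endloop
 endfacet
 facet normal 0.913 0.118 0.389
  outer loop
   vertex 3.2 3.2 2.3
   vertex 3.1 1.0 3.2
   vertex 3.9 2.4 0.9
  endloop
 endfacet
 facet normal 0.907 0.123 0.403
  outer loop
   vertex 3.2 3.2 2.3
   vertex 2.8 1.9 3.6
   vertex 3.1 1.0 3.2
  endloop
 endfacet
 facet normal 0.522 0.671 0.526
  outer loop
   vertex 3.2 3.2 2.3
   vertex 2.3 3.9 2.3
   vertex 2.0 2.8 4.0
  endloop
 endfacet
 facet normal 0.715 0.372 0.592
  outer loop
   vertex 3.2 3.2 2.3
   vertex 2.0 2.8 4.0
   vertex 2.8 1.9 3.6
  endloop
 endfacet
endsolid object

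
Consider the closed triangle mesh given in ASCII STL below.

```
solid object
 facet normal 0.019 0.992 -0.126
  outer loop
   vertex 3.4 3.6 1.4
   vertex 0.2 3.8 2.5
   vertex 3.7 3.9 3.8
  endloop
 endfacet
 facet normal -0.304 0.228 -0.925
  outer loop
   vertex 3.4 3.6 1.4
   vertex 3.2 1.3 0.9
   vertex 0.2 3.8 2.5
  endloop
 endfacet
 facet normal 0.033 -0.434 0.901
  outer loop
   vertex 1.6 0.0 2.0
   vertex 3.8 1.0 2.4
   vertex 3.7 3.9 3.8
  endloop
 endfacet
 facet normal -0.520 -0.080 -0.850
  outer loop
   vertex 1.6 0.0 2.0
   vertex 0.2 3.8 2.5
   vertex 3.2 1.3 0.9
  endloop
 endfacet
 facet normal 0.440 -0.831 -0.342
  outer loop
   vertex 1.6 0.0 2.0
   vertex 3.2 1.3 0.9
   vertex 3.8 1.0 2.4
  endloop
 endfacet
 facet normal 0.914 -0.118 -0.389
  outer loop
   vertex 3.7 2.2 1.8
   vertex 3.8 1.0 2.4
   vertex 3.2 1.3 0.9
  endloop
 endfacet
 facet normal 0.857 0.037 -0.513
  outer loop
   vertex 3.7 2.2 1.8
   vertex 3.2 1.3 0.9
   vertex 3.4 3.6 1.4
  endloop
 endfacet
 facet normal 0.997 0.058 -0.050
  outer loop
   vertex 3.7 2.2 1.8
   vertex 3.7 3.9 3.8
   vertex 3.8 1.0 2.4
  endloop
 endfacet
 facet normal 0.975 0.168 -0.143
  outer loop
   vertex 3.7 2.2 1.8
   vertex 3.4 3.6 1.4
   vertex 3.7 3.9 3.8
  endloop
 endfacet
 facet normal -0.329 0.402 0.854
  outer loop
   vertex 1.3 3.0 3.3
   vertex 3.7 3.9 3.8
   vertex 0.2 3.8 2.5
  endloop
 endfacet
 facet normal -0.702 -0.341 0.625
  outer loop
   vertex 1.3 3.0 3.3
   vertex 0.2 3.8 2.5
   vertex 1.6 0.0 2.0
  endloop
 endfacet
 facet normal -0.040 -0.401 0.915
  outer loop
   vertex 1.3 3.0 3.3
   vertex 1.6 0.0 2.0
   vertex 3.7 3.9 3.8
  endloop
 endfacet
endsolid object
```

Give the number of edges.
18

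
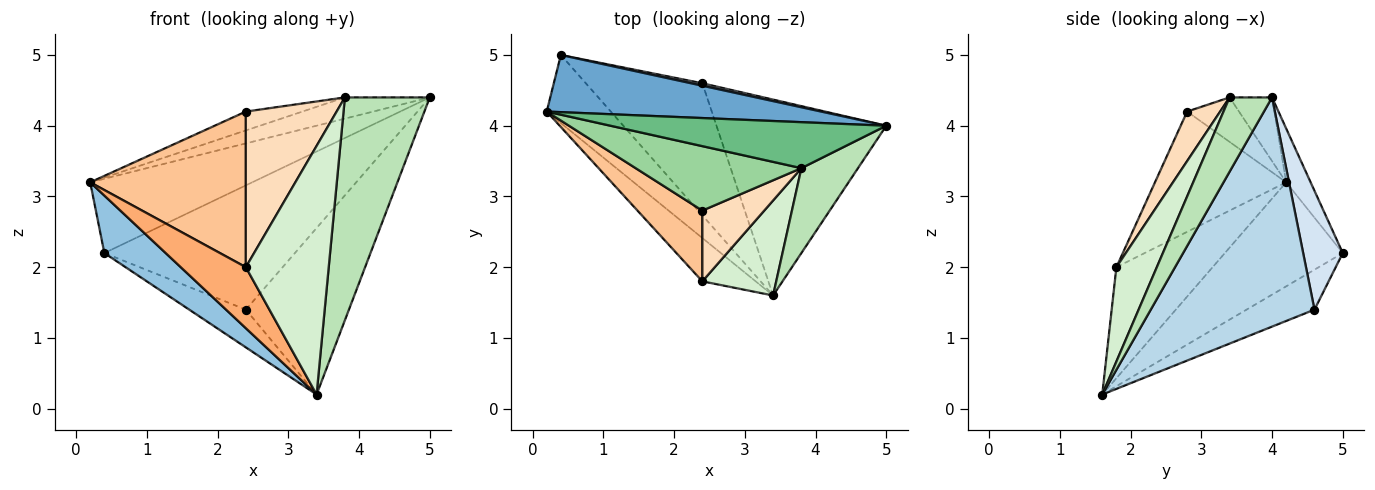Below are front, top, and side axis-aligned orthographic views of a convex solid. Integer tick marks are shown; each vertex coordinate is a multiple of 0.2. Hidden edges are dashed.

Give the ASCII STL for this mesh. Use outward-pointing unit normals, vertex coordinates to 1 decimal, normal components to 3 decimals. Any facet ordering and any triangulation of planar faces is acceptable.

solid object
 facet normal -0.119 0.787 0.606
  outer loop
   vertex 0.4 5.0 2.2
   vertex 0.2 4.2 3.2
   vertex 5.0 4.0 4.4
  endloop
 endfacet
 facet normal -0.779 -0.405 -0.480
  outer loop
   vertex 0.4 5.0 2.2
   vertex 3.4 1.6 0.2
   vertex 0.2 4.2 3.2
  endloop
 endfacet
 facet normal 0.717 0.451 -0.531
  outer loop
   vertex 2.4 4.6 1.4
   vertex 5.0 4.0 4.4
   vertex 3.4 1.6 0.2
  endloop
 endfacet
 facet normal 0.204 0.979 0.019
  outer loop
   vertex 2.4 4.6 1.4
   vertex 0.4 5.0 2.2
   vertex 5.0 4.0 4.4
  endloop
 endfacet
 facet normal -0.313 0.261 -0.913
  outer loop
   vertex 2.4 4.6 1.4
   vertex 3.4 1.6 0.2
   vertex 0.4 5.0 2.2
  endloop
 endfacet
 facet normal -0.770 -0.521 -0.370
  outer loop
   vertex 2.4 1.8 2.0
   vertex 0.2 4.2 3.2
   vertex 3.4 1.6 0.2
  endloop
 endfacet
 facet normal -0.609 -0.722 0.328
  outer loop
   vertex 2.4 1.8 2.0
   vertex 2.4 2.8 4.2
   vertex 0.2 4.2 3.2
  endloop
 endfacet
 facet normal 0.314 -0.864 0.393
  outer loop
   vertex 3.8 3.4 4.4
   vertex 2.4 2.8 4.2
   vertex 2.4 1.8 2.0
  endloop
 endfacet
 facet normal -0.205 0.410 0.889
  outer loop
   vertex 3.8 3.4 4.4
   vertex 5.0 4.0 4.4
   vertex 0.2 4.2 3.2
  endloop
 endfacet
 facet normal -0.249 0.272 0.929
  outer loop
   vertex 3.8 3.4 4.4
   vertex 0.2 4.2 3.2
   vertex 2.4 2.8 4.2
  endloop
 endfacet
 facet normal 0.423 -0.847 0.323
  outer loop
   vertex 3.8 3.4 4.4
   vertex 3.4 1.6 0.2
   vertex 5.0 4.0 4.4
  endloop
 endfacet
 facet normal 0.415 -0.850 0.325
  outer loop
   vertex 3.8 3.4 4.4
   vertex 2.4 1.8 2.0
   vertex 3.4 1.6 0.2
  endloop
 endfacet
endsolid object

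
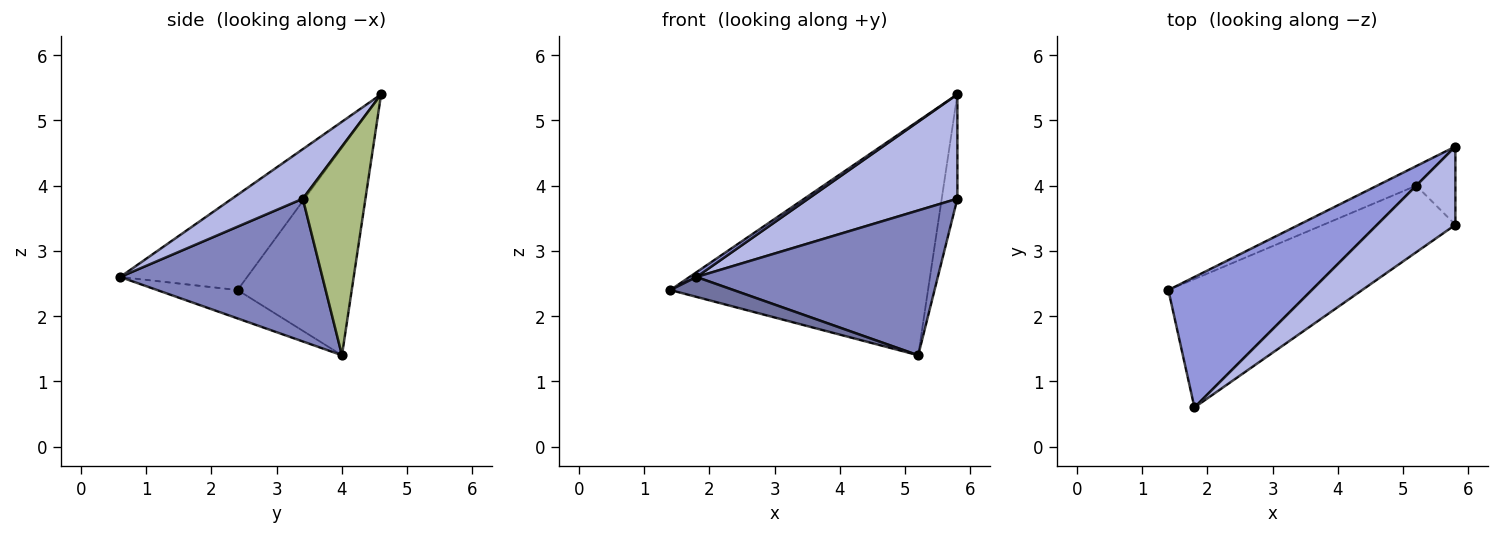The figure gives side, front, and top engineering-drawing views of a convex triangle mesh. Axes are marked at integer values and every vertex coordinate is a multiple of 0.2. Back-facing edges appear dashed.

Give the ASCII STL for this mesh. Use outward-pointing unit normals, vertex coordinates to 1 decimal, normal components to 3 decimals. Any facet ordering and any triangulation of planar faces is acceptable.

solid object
 facet normal -0.192 -0.150 -0.970
  outer loop
   vertex 5.2 4.0 1.4
   vertex 1.8 0.6 2.6
   vertex 1.4 2.4 2.4
  endloop
 endfacet
 facet normal 0.606 -0.723 -0.332
  outer loop
   vertex 5.2 4.0 1.4
   vertex 5.8 3.4 3.8
   vertex 1.8 0.6 2.6
  endloop
 endfacet
 facet normal -0.553 -0.030 0.833
  outer loop
   vertex 5.8 4.6 5.4
   vertex 1.4 2.4 2.4
   vertex 1.8 0.6 2.6
  endloop
 endfacet
 facet normal 0.355 -0.748 0.561
  outer loop
   vertex 5.8 4.6 5.4
   vertex 1.8 0.6 2.6
   vertex 5.8 3.4 3.8
  endloop
 endfacet
 facet normal -0.404 0.912 -0.076
  outer loop
   vertex 5.8 4.6 5.4
   vertex 5.2 4.0 1.4
   vertex 1.4 2.4 2.4
  endloop
 endfacet
 facet normal 0.954 0.239 -0.179
  outer loop
   vertex 5.8 4.6 5.4
   vertex 5.8 3.4 3.8
   vertex 5.2 4.0 1.4
  endloop
 endfacet
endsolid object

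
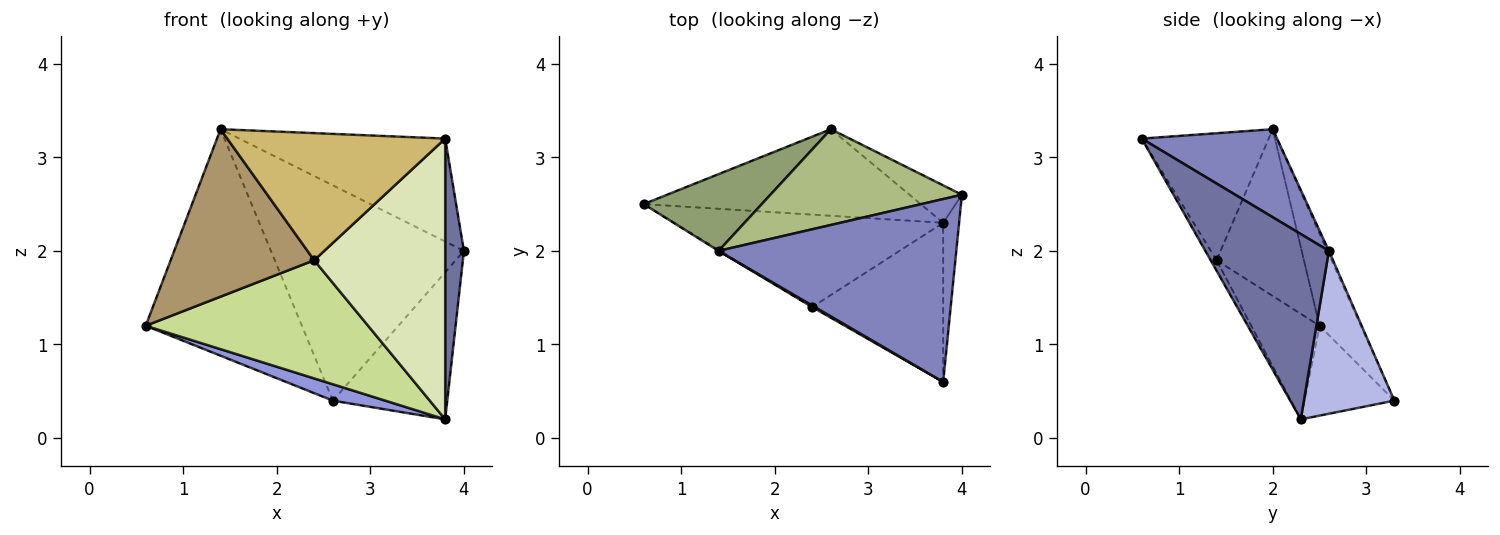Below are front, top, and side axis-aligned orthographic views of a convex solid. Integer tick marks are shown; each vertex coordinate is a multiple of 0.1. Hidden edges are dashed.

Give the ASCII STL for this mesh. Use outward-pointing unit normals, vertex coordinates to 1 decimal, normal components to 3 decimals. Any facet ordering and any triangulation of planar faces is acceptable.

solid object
 facet normal 0.985 -0.149 -0.085
  outer loop
   vertex 3.8 2.3 0.2
   vertex 4.0 2.6 2.0
   vertex 3.8 0.6 3.2
  endloop
 endfacet
 facet normal 0.307 0.467 0.829
  outer loop
   vertex 1.4 2.0 3.3
   vertex 3.8 0.6 3.2
   vertex 4.0 2.6 2.0
  endloop
 endfacet
 facet normal -0.304 -0.177 -0.936
  outer loop
   vertex 2.6 3.3 0.4
   vertex 3.8 2.3 0.2
   vertex 0.6 2.5 1.2
  endloop
 endfacet
 facet normal 0.608 0.769 -0.196
  outer loop
   vertex 2.6 3.3 0.4
   vertex 4.0 2.6 2.0
   vertex 3.8 2.3 0.2
  endloop
 endfacet
 facet normal -0.243 0.919 0.311
  outer loop
   vertex 2.6 3.3 0.4
   vertex 0.6 2.5 1.2
   vertex 1.4 2.0 3.3
  endloop
 endfacet
 facet normal -0.008 0.914 0.406
  outer loop
   vertex 2.6 3.3 0.4
   vertex 1.4 2.0 3.3
   vertex 4.0 2.6 2.0
  endloop
 endfacet
 facet normal -0.235 -0.766 -0.599
  outer loop
   vertex 2.4 1.4 1.9
   vertex 0.6 2.5 1.2
   vertex 3.8 2.3 0.2
  endloop
 endfacet
 facet normal -0.039 -0.869 -0.493
  outer loop
   vertex 2.4 1.4 1.9
   vertex 3.8 2.3 0.2
   vertex 3.8 0.6 3.2
  endloop
 endfacet
 facet normal -0.520 -0.854 -0.005
  outer loop
   vertex 2.4 1.4 1.9
   vertex 1.4 2.0 3.3
   vertex 0.6 2.5 1.2
  endloop
 endfacet
 facet normal -0.504 -0.864 0.011
  outer loop
   vertex 2.4 1.4 1.9
   vertex 3.8 0.6 3.2
   vertex 1.4 2.0 3.3
  endloop
 endfacet
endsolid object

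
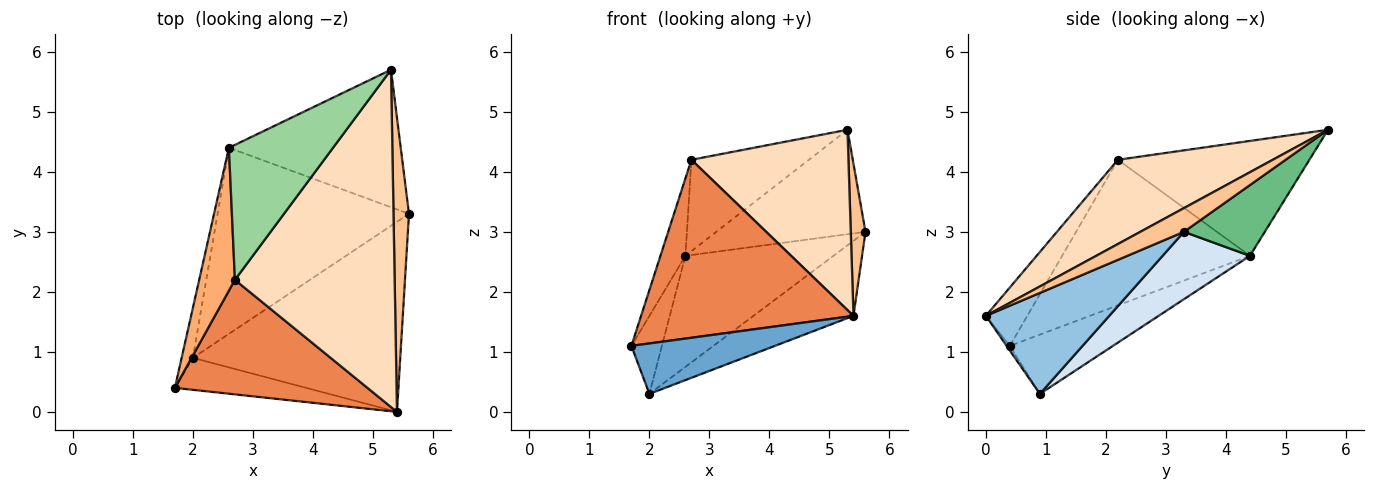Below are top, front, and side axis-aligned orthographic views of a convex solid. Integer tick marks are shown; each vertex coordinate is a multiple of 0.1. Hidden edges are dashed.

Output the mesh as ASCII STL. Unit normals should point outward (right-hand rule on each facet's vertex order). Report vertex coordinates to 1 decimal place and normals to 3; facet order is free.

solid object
 facet normal -0.019 -0.845 -0.535
  outer loop
   vertex 2.0 0.9 0.3
   vertex 5.4 0.0 1.6
   vertex 1.7 0.4 1.1
  endloop
 endfacet
 facet normal 0.413 0.334 -0.847
  outer loop
   vertex 2.0 0.9 0.3
   vertex 5.6 3.3 3.0
   vertex 5.4 0.0 1.6
  endloop
 endfacet
 facet normal -0.943 0.279 -0.179
  outer loop
   vertex 2.6 4.4 2.6
   vertex 2.0 0.9 0.3
   vertex 1.7 0.4 1.1
  endloop
 endfacet
 facet normal 0.289 0.491 -0.822
  outer loop
   vertex 2.6 4.4 2.6
   vertex 5.6 3.3 3.0
   vertex 2.0 0.9 0.3
  endloop
 endfacet
 facet normal -0.162 -0.830 0.534
  outer loop
   vertex 2.7 2.2 4.2
   vertex 1.7 0.4 1.1
   vertex 5.4 0.0 1.6
  endloop
 endfacet
 facet normal -0.963 0.128 0.236
  outer loop
   vertex 2.7 2.2 4.2
   vertex 2.6 4.4 2.6
   vertex 1.7 0.4 1.1
  endloop
 endfacet
 facet normal 0.806 -0.272 0.526
  outer loop
   vertex 5.3 5.7 4.7
   vertex 5.4 0.0 1.6
   vertex 5.6 3.3 3.0
  endloop
 endfacet
 facet normal 0.422 -0.427 0.800
  outer loop
   vertex 5.3 5.7 4.7
   vertex 2.7 2.2 4.2
   vertex 5.4 0.0 1.6
  endloop
 endfacet
 facet normal 0.312 0.575 -0.757
  outer loop
   vertex 5.3 5.7 4.7
   vertex 5.6 3.3 3.0
   vertex 2.6 4.4 2.6
  endloop
 endfacet
 facet normal -0.675 0.414 0.611
  outer loop
   vertex 5.3 5.7 4.7
   vertex 2.6 4.4 2.6
   vertex 2.7 2.2 4.2
  endloop
 endfacet
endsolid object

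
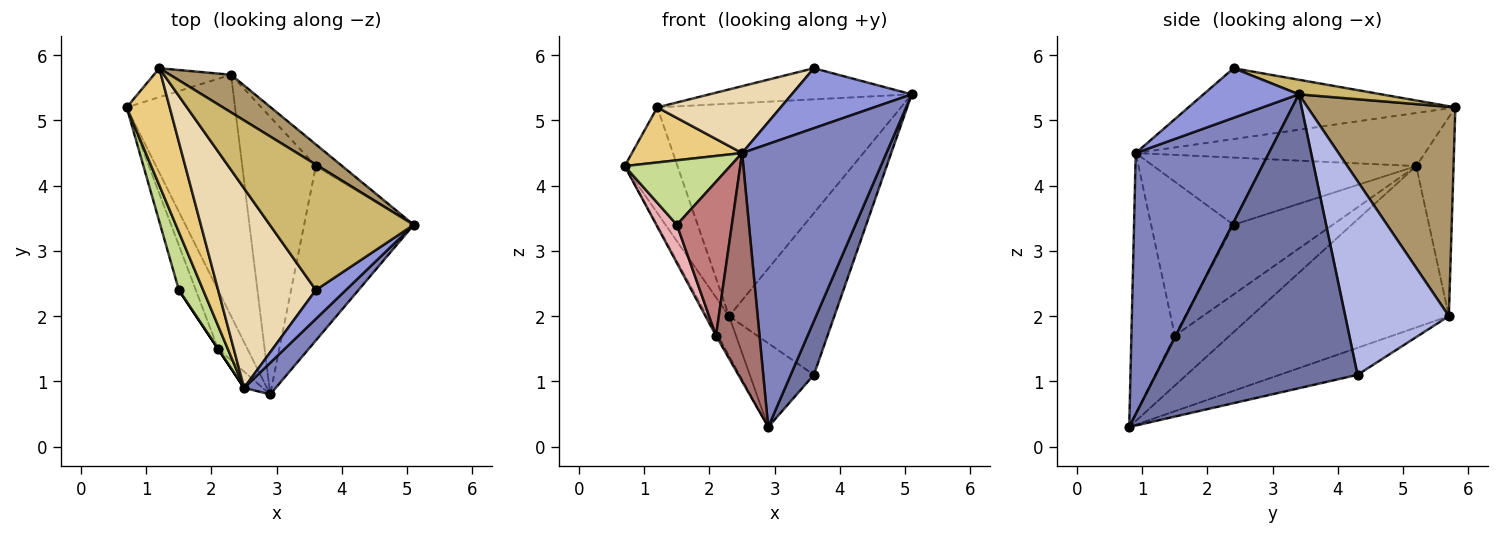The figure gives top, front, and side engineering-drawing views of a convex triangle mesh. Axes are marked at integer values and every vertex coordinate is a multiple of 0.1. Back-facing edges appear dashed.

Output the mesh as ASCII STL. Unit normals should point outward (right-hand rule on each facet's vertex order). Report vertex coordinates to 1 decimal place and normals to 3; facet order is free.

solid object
 facet normal 0.932 -0.107 -0.347
  outer loop
   vertex 3.6 4.3 1.1
   vertex 5.1 3.4 5.4
   vertex 2.9 0.8 0.3
  endloop
 endfacet
 facet normal 0.676 -0.732 0.082
  outer loop
   vertex 2.5 0.9 4.5
   vertex 2.9 0.8 0.3
   vertex 5.1 3.4 5.4
  endloop
 endfacet
 facet normal 0.582 -0.733 0.352
  outer loop
   vertex 2.5 0.9 4.5
   vertex 5.1 3.4 5.4
   vertex 3.6 2.4 5.8
  endloop
 endfacet
 facet normal 0.698 0.710 -0.095
  outer loop
   vertex 2.3 5.7 2.0
   vertex 5.1 3.4 5.4
   vertex 3.6 4.3 1.1
  endloop
 endfacet
 facet normal -0.827 0.091 -0.555
  outer loop
   vertex 2.3 5.7 2.0
   vertex 2.9 0.8 0.3
   vertex 0.7 5.2 4.3
  endloop
 endfacet
 facet normal -0.332 0.273 -0.903
  outer loop
   vertex 2.3 5.7 2.0
   vertex 3.6 4.3 1.1
   vertex 2.9 0.8 0.3
  endloop
 endfacet
 facet normal -0.880 -0.354 0.318
  outer loop
   vertex 1.5 2.4 3.4
   vertex 2.5 0.9 4.5
   vertex 0.7 5.2 4.3
  endloop
 endfacet
 facet normal -0.563 0.797 -0.218
  outer loop
   vertex 1.2 5.8 5.2
   vertex 2.3 5.7 2.0
   vertex 0.7 5.2 4.3
  endloop
 endfacet
 facet normal 0.513 0.845 0.150
  outer loop
   vertex 1.2 5.8 5.2
   vertex 5.1 3.4 5.4
   vertex 2.3 5.7 2.0
  endloop
 endfacet
 facet normal 0.098 0.240 0.966
  outer loop
   vertex 1.2 5.8 5.2
   vertex 3.6 2.4 5.8
   vertex 5.1 3.4 5.4
  endloop
 endfacet
 facet normal -0.745 -0.284 0.603
  outer loop
   vertex 1.2 5.8 5.2
   vertex 0.7 5.2 4.3
   vertex 2.5 0.9 4.5
  endloop
 endfacet
 facet normal -0.566 -0.262 0.781
  outer loop
   vertex 1.2 5.8 5.2
   vertex 2.5 0.9 4.5
   vertex 3.6 2.4 5.8
  endloop
 endfacet
 facet normal -0.706 -0.706 -0.050
  outer loop
   vertex 2.1 1.5 1.7
   vertex 2.9 0.8 0.3
   vertex 2.5 0.9 4.5
  endloop
 endfacet
 facet normal -0.832 -0.555 0.000
  outer loop
   vertex 2.1 1.5 1.7
   vertex 2.5 0.9 4.5
   vertex 1.5 2.4 3.4
  endloop
 endfacet
 facet normal -0.861 0.031 -0.507
  outer loop
   vertex 2.1 1.5 1.7
   vertex 0.7 5.2 4.3
   vertex 2.9 0.8 0.3
  endloop
 endfacet
 facet normal -0.953 -0.198 -0.232
  outer loop
   vertex 2.1 1.5 1.7
   vertex 1.5 2.4 3.4
   vertex 0.7 5.2 4.3
  endloop
 endfacet
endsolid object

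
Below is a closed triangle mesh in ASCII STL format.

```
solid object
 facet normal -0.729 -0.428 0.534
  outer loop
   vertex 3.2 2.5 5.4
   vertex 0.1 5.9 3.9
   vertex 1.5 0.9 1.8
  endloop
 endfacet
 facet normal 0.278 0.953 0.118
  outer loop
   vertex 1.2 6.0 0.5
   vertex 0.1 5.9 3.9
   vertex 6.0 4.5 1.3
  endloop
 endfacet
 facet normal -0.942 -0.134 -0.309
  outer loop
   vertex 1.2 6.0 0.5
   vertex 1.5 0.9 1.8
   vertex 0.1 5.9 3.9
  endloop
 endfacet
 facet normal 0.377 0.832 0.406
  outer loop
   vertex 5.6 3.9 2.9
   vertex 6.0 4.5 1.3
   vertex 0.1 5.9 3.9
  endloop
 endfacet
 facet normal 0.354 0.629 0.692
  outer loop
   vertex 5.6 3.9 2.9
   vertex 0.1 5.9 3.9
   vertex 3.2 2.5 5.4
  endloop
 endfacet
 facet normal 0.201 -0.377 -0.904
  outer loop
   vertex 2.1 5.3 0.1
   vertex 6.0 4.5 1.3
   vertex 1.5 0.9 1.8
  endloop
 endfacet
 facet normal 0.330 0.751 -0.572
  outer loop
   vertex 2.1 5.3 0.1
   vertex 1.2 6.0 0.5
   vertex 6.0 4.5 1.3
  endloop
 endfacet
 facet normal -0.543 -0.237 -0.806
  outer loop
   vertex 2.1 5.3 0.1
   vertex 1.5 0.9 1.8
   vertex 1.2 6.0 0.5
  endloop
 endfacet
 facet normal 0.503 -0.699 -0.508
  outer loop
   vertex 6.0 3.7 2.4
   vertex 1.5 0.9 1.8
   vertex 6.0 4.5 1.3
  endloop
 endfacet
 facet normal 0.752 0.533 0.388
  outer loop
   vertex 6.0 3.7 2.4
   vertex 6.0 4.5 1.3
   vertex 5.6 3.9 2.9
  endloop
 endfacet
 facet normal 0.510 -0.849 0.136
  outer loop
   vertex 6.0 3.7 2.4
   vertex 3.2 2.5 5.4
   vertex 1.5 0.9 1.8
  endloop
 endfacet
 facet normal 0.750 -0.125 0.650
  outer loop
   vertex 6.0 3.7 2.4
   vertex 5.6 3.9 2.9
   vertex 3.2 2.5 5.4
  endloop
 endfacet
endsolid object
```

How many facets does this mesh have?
12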